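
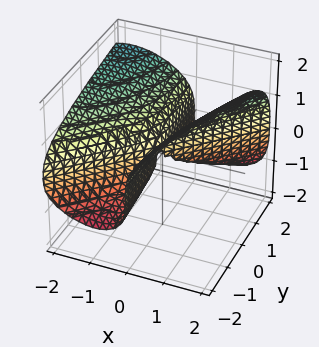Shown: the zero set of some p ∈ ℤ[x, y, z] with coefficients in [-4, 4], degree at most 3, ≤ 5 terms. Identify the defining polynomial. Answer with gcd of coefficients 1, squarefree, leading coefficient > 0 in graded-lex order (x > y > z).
x^3 - x^2*y - 2*z^3 + 3*x^2 - 3*x*y

First, deg p = 3.
Next, checking where it meets the axes: it crosses the z-axis at the gridline z = 0; every point of the y-axis in the box is on the surface; one x-axis crossing is at x = 0.
Finally, matching integer coefficients to the picture gives p.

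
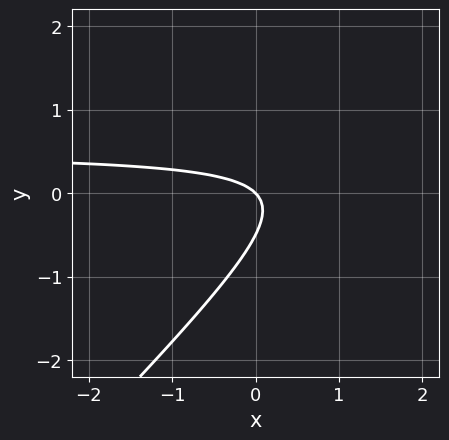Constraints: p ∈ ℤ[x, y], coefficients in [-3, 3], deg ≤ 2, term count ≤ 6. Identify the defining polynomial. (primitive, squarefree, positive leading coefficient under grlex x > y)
2*x*y - 2*y^2 - x - y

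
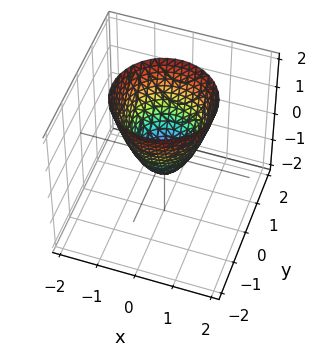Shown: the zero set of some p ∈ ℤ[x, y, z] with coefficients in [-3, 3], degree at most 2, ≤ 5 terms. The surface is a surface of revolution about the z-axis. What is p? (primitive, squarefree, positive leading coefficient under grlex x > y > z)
3*x^2 + 3*y^2 - 2*z - 1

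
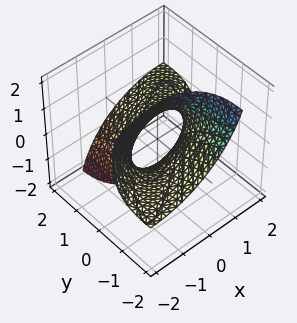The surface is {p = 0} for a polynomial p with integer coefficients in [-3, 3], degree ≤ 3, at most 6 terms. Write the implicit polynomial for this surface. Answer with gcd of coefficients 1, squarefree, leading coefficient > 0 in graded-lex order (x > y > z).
x^2 - 2*x*y + y^2 + 3*y*z + z^2 - 1

The degree is 2 — a generic line meets the surface in up to 2 points.
Against the integer gridlines: among the integer gridlines, it crosses the z-axis at z ∈ {-1, 1}; among the integer gridlines, it crosses the x-axis at x ∈ {-1, 1}.
Fitting integer coefficients to these (and the overall shape) gives p. Check: (0, -1, 0) on the y-axis lies on the surface, and p(0, -1, 0) = 0. ✓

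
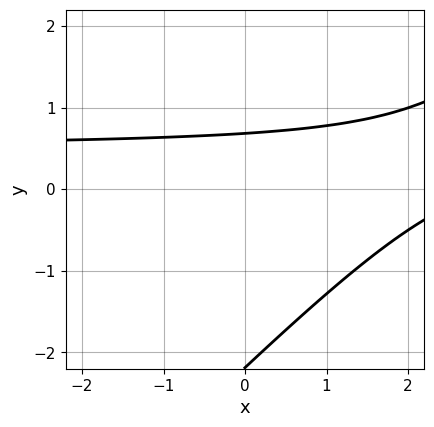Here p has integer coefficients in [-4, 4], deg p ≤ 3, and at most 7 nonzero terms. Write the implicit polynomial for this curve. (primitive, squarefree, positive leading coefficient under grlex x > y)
The degree is 2 — no degree-1 curve has this shape.
From the visible intercepts: no x-intercept at any integer in the box.
Putting this together gives p.

2*x*y - 2*y^2 - x - 3*y + 3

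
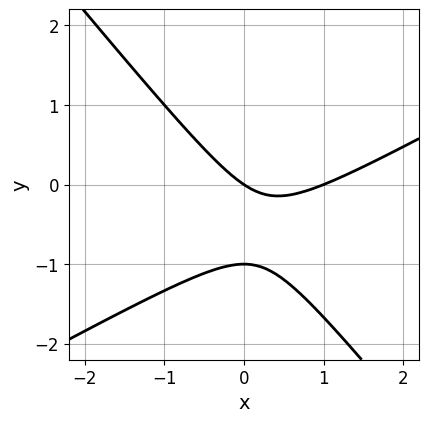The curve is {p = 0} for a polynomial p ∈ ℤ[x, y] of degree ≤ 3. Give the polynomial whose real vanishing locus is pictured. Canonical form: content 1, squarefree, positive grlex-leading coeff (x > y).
2*x^2 - 2*x*y - 3*y^2 - 2*x - 3*y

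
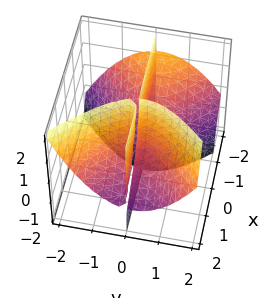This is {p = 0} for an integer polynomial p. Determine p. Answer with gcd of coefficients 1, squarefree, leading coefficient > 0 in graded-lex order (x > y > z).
First, there are 3 components. They look like related sheets of one shape, so recover p as a whole.
Then, deg p = 3. The shape is more complex than any degree-2 surface.
Next, from the axis intercepts and sections: it meets the y-axis at y = 0 (among the integer gridlines); every point of the x-axis in the box is on the surface.
Finally, the integer polynomial consistent with all of this is the stated p. Check: (0, 0, 1) on the z-axis lies on the surface, and p(0, 0, 1) = 0. ✓

2*x^2*y + 3*x*y*z - 3*y^3 + y^2 - 2*y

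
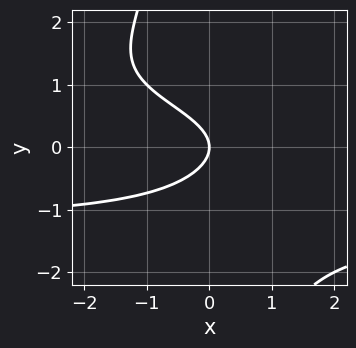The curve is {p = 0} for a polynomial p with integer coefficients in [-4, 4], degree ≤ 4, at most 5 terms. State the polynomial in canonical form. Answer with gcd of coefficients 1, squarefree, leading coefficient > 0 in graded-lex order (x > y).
Degree: the shape is more complex than any degree-3 curve, so deg p = 4.
Checking where it meets the axes: it crosses the x-axis at the gridline x = 0; it crosses the y-axis at the gridline y = 0.
Putting this together gives p.

x*y^3 + 3*y^2 + 2*x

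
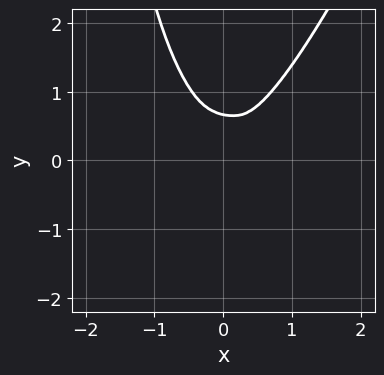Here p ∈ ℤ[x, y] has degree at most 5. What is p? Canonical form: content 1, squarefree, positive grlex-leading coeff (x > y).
1. Degree: the shape is more complex than any degree-3 curve, so deg p = 4.
2. Putting this together gives p.

3*x^4 + 2*x^2*y^2 - x*y^3 - 3*y^3 + 2*y^2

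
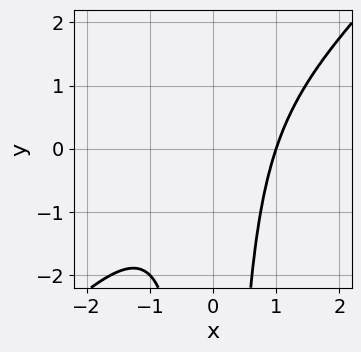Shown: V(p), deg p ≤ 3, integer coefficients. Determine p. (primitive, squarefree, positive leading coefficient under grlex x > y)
1. deg p = 3. The shape is more complex than any degree-2 curve.
2. Observable constraints: it crosses the x-axis at the gridline x = 1; it misses every integer gridline on the y-axis.
3. Solving for integer coefficients yields p as stated.

x^3 - x^2*y - 1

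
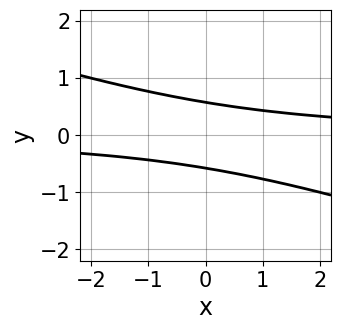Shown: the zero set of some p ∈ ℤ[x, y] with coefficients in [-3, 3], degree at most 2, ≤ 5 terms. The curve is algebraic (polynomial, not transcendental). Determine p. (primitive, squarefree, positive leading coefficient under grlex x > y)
(a) The degree is 2 — no degree-1 curve has this shape.
(b) Observable constraints: no x-intercept at any integer in the box.
(c) The integer polynomial consistent with all of this is the stated p.

x*y + 3*y^2 - 1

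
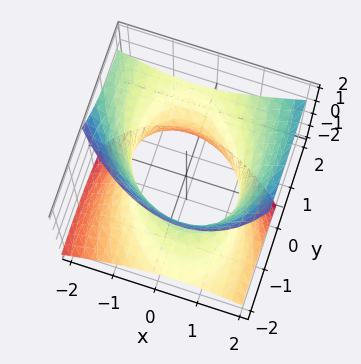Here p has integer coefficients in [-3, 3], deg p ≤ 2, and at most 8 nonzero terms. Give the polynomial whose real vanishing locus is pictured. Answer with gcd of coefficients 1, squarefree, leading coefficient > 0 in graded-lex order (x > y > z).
(a) Degree: no degree-1 surface has this shape, so deg p = 2.
(b) Checking where it meets the axes: the surface avoids every integer z-axis point in the box.
(c) Together with the visible shape, these determine p as stated.

2*x^2 + x*y + y^2 - 3*y*z - 2*z^2 - 3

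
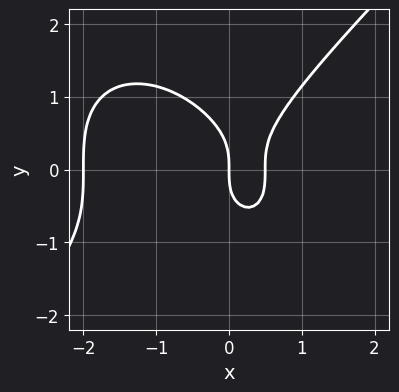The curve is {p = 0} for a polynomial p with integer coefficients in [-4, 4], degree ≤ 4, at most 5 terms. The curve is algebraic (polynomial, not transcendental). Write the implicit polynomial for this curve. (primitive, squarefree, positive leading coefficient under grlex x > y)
1. Degree: a generic line meets the curve in up to 3 points, so deg p = 3.
2. Against the integer gridlines: the x-axis gridline crossings are at x ∈ {-2, 0}; it crosses the y-axis at the gridline y = 0.
3. Assembling these constraints gives the stated polynomial.

2*x^3 - 2*y^3 + 3*x^2 - 2*x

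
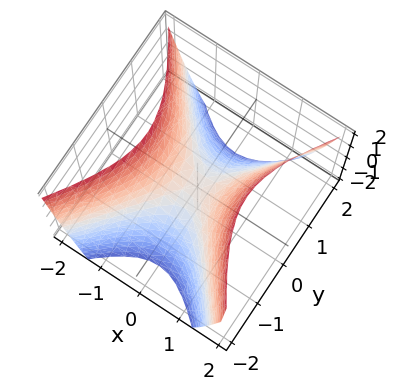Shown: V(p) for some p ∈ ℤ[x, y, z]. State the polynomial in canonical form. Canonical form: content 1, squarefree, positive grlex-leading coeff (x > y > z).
3*x^2 - 2*y^2 - 2*z

First, degree: a hyperbolic paraboloid; a quadric, so deg p = 2.
Next, symmetries: mirror symmetry x ↦ −x ⇒ only even powers of x; the y ↦ −y reflection is a symmetry, so y appears only in even powers.
Then, checking where it meets the axes: one x-axis crossing is at x = 0; it crosses the z-axis at the gridline z = 0; it meets the y-axis at y = 0 (among the integer gridlines).
Finally, together with the visible shape, these determine p as stated.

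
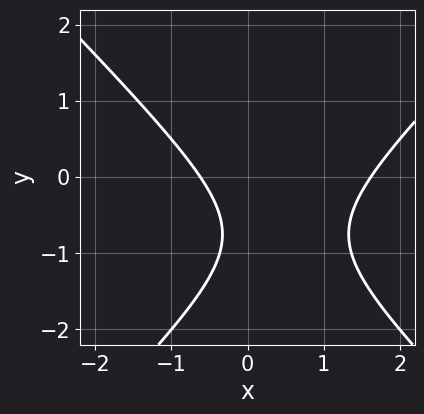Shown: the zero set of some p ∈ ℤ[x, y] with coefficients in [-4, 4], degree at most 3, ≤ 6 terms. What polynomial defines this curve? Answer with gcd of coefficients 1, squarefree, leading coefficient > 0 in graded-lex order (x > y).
Degree: the shape is more complex than any degree-1 curve, so deg p = 2.
Reading off the gridlines: no y-intercept at any integer in the box.
Assembling these constraints gives the stated polynomial.

2*x^2 - 2*y^2 - 2*x - 3*y - 2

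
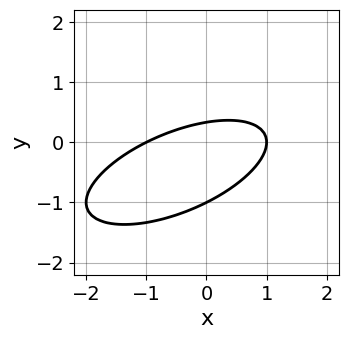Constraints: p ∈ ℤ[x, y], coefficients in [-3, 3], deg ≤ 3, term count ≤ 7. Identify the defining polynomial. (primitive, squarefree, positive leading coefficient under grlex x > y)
Degree: the shape is more complex than any degree-1 curve, so deg p = 2.
From the visible intercepts: it crosses the y-axis at the gridline y = -1; among the integer gridlines, it crosses the x-axis at x ∈ {-1, 1}.
Assembling these constraints gives the stated polynomial.

x^2 - 2*x*y + 3*y^2 + 2*y - 1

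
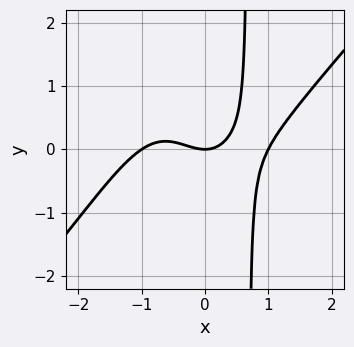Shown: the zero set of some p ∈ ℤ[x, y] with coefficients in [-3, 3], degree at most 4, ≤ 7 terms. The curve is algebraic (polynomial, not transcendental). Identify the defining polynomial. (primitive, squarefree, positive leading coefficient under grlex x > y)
1. Degree: no degree-3 curve has this shape, so deg p = 4.
2. Reading off the gridlines: it crosses the y-axis at the gridline y = 0; among the integer gridlines, it crosses the x-axis at x ∈ {-1, 0, 1}.
3. Solving for integer coefficients yields p as stated.

x^4 - x^3*y - x^2 - x*y + y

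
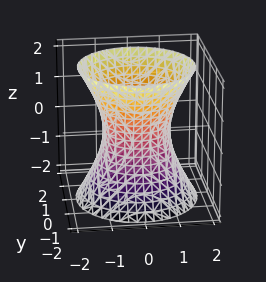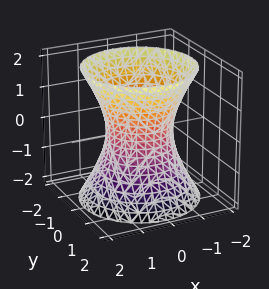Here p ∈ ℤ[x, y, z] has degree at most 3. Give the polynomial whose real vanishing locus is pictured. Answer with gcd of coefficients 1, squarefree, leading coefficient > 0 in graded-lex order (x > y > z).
2*x^2 + 2*y^2 - z^2 - 2

deg p = 2.
Symmetries: rotational symmetry about the z-axis ⇒ p depends on x, y only through x² + y²; the z ↦ −z reflection is a symmetry, so z appears only in even powers.
Observable constraints: among the integer gridlines, it crosses the x-axis at x ∈ {-1, 1}; the y-axis gridline crossings are at y ∈ {-1, 1}; the surface avoids every integer z-axis point in the box.
Matching integer coefficients to the picture gives p.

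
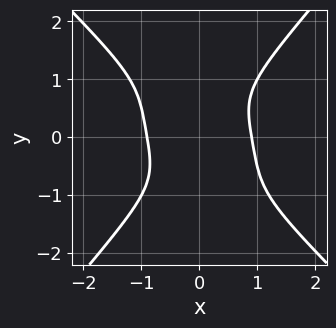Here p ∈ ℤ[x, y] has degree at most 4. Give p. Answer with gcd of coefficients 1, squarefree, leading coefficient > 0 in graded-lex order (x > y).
The degree is 4 — a generic line meets the curve in up to 4 points.
Against the integer gridlines: the curve avoids every integer y-axis point in the box.
Fitting integer coefficients to these (and the overall shape) gives p.

3*x^4 + 2*x^3*y - x*y^3 - 2*y^4 - 2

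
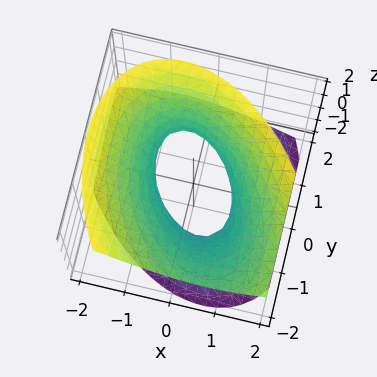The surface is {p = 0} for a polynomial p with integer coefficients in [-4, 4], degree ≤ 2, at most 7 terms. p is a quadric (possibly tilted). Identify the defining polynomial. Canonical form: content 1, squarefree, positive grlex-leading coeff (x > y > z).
First, degree: the shape is more complex than any degree-1 surface, so deg p = 2.
Then, observable constraints: among the integer gridlines, it crosses the y-axis at y ∈ {-1, 1}; it misses every integer gridline on the z-axis.
Finally, assembling these constraints gives the stated polynomial.

3*x^2 + 2*x*y + 2*y^2 + 2*y*z - 3*z^2 - 2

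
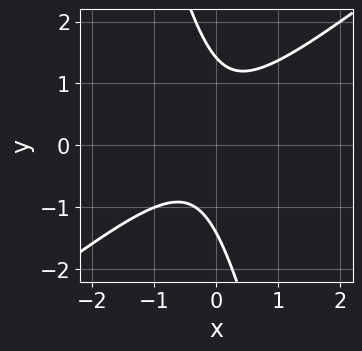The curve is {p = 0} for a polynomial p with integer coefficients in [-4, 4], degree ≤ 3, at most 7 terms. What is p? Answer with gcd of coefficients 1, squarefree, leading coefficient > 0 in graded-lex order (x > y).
3*x^2 - 3*x*y - y^2 + x + 2

First, degree: a generic line meets the curve in up to 2 points, so deg p = 2.
Then, observable constraints: the curve avoids every integer x-axis point in the box.
Finally, assembling these constraints gives the stated polynomial.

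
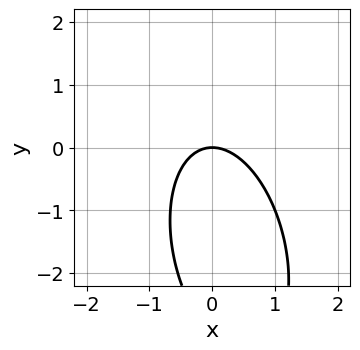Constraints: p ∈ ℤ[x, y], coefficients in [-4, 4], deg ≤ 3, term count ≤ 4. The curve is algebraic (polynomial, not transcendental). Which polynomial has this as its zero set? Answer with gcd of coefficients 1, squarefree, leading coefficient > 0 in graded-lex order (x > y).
3*x^2 + x*y + y^2 + 3*y

(a) The degree is 2 — the shape is more complex than any degree-1 curve.
(b) From the axis intercepts and sections: one x-axis crossing is at x = 0; it meets the y-axis at y = 0 (among the integer gridlines).
(c) Matching integer coefficients to the picture gives p.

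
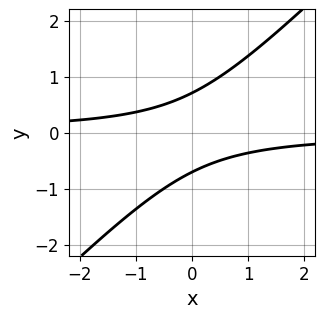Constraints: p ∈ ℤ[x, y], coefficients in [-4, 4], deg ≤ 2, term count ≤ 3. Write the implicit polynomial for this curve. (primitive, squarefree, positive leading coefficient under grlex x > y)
2*x*y - 2*y^2 + 1

(a) The degree is 2 — a generic line meets the curve in up to 2 points.
(b) From the axis intercepts and sections: no x-intercept at any integer in the box.
(c) Together with the visible shape, these determine p as stated.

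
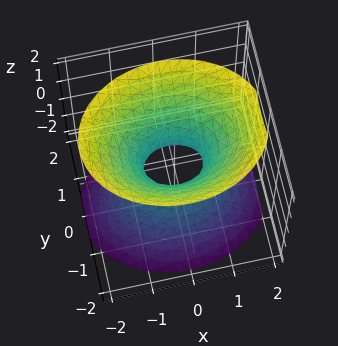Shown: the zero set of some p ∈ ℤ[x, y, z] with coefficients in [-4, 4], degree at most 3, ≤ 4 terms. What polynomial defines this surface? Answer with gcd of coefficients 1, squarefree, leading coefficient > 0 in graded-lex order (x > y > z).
1. Degree: one connected sheet with a waist; a quadric, so deg p = 2.
2. Symmetries: mirror symmetry z ↦ −z ⇒ only even powers of z; the x ↦ −x reflection is a symmetry, so x appears only in even powers; the y ↦ −y reflection is a symmetry, so y appears only in even powers.
3. Reading off the gridlines: no z-intercept at any integer in the box.
4. These observations pin down the coefficients.

2*x^2 + 3*y^2 - 2*z^2 - 1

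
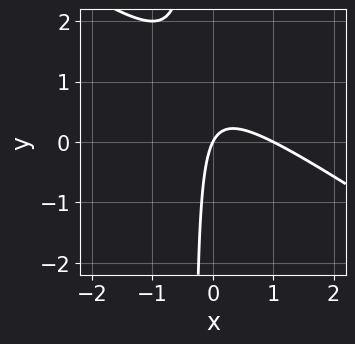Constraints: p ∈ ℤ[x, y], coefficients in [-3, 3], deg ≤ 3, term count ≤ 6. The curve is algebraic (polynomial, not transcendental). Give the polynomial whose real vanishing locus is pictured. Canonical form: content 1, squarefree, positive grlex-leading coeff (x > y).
2*x^2 + 3*x*y - 2*x + y

1. deg p = 2. The shape is more complex than any degree-1 curve.
2. From the visible intercepts: among the integer gridlines, it crosses the x-axis at x ∈ {0, 1}; it meets the y-axis at y = 0 (among the integer gridlines).
3. Putting this together gives p.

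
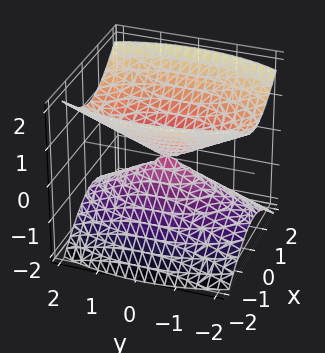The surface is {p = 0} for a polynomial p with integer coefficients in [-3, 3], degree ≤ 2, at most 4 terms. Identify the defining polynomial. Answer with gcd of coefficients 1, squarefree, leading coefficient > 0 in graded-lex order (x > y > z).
(a) There are 2 components. Treating them together as one polynomial.
(b) The degree is 2 — a double cone through the origin; a quadric.
(c) Symmetries: the y ↦ −y reflection is a symmetry, so y appears only in even powers; mirror symmetry z ↦ −z ⇒ only even powers of z; it's symmetric under x → −x, forcing even powers of x.
(d) Observable constraints: it crosses the z-axis at the gridline z = 0; it meets the y-axis at y = 0 (among the integer gridlines).
(e) Fitting integer coefficients to these (and the overall shape) gives p.

3*x^2 + y^2 - 3*z^2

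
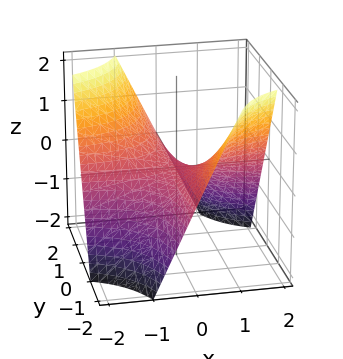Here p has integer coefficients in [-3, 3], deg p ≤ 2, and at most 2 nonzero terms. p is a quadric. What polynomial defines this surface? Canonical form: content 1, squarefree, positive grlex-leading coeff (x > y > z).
x*y + z

(a) Degree: a hyperbolic paraboloid; a quadric, so deg p = 2.
(b) Checking where it meets the axes: it crosses the z-axis at the gridline z = 0; the visible y-axis segment lies entirely on the surface.
(c) These observations pin down the coefficients.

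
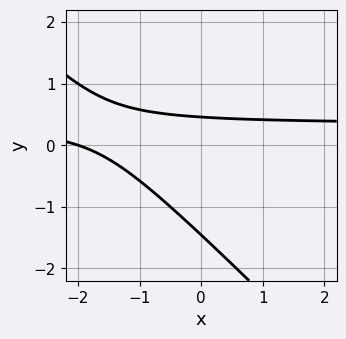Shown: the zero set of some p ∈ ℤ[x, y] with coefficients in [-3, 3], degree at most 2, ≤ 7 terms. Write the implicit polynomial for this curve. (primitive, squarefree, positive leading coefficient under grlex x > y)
First, degree: no degree-1 curve has this shape, so deg p = 2.
Then, from the visible intercepts: it crosses the x-axis at the gridline x = -2.
Finally, fitting integer coefficients to these (and the overall shape) gives p.

3*x*y + 3*y^2 - x + 3*y - 2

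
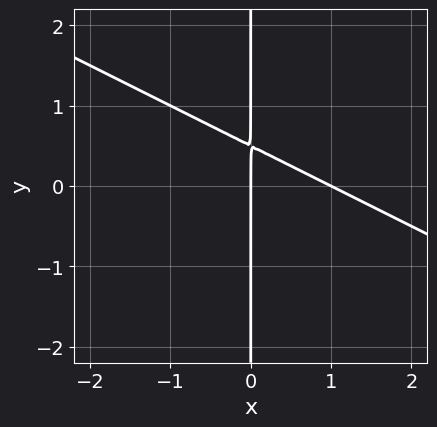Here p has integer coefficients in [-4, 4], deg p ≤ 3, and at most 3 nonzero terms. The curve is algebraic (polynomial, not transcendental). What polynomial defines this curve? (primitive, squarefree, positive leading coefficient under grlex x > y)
1. The degree is 2 — no degree-1 curve has this shape.
2. Checking where it meets the axes: every point of the y-axis in the box is on the curve; the x-axis gridline crossings are at x ∈ {0, 1}.
3. These observations pin down the coefficients.

x^2 + 2*x*y - x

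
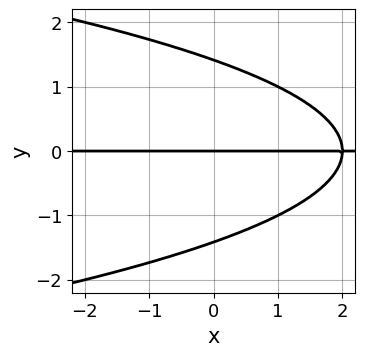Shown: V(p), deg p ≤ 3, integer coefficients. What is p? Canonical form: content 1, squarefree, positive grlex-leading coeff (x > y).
First, the degree is 3 — a generic line meets the curve in up to 3 points.
Next, against the integer gridlines: it crosses the y-axis at the gridline y = 0; every point of the x-axis in the box is on the curve.
Finally, solving for integer coefficients yields p as stated.

y^3 + x*y - 2*y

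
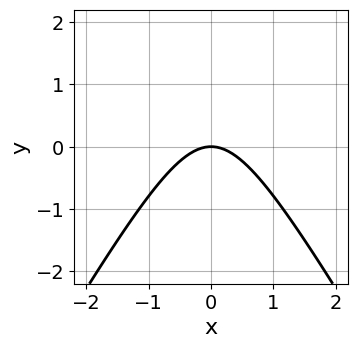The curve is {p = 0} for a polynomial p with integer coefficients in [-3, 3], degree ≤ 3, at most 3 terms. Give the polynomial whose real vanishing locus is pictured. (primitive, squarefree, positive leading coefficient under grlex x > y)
3*x^2 - y^2 + 3*y

The degree is 2 — a generic line meets the curve in up to 2 points.
Symmetries: the x ↦ −x reflection is a symmetry, so x appears only in even powers.
Reading off the gridlines: it crosses the x-axis at the gridline x = 0; it meets the y-axis at y = 0 (among the integer gridlines).
Solving for integer coefficients yields p as stated.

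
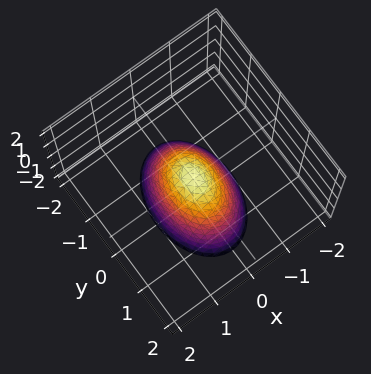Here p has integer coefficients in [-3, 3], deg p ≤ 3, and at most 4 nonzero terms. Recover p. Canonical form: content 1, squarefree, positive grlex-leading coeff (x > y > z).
2*x^2 + y^2 + z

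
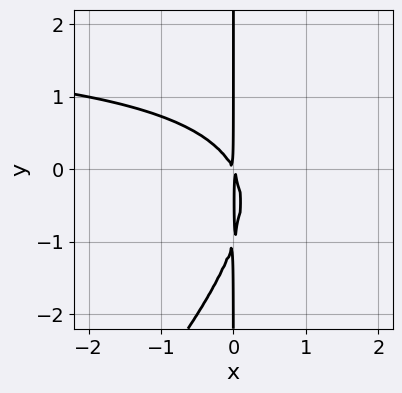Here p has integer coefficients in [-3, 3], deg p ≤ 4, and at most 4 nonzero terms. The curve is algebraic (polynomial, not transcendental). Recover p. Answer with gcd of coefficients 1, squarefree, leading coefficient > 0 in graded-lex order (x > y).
x^2*y - x*y^2 - 2*x^2 - x*y

1. deg p = 3. The shape is more complex than any degree-2 curve.
2. Reading off the gridlines: the visible y-axis segment lies entirely on the curve.
3. Together with the visible shape, these determine p as stated.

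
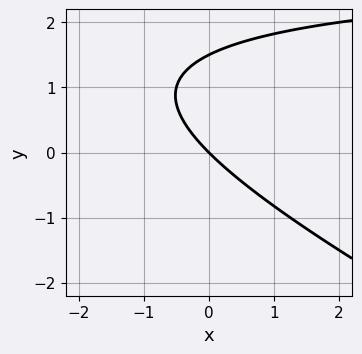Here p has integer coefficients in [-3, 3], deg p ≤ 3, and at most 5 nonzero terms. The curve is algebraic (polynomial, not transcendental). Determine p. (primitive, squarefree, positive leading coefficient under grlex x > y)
x*y + 2*y^2 - 3*x - 3*y

1. deg p = 2. No degree-1 curve has this shape.
2. From the axis intercepts and sections: it meets the x-axis at x = 0 (among the integer gridlines); it meets the y-axis at y = 0 (among the integer gridlines).
3. Together with the visible shape, these determine p as stated.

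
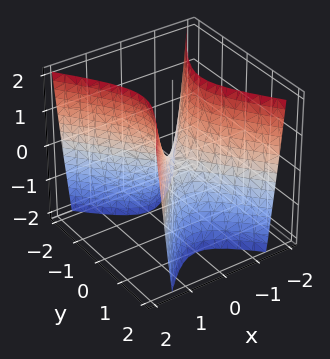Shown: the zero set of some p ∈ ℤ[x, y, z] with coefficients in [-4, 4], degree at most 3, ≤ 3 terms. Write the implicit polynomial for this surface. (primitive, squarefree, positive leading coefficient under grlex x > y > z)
First, the degree is 2 — a hyperbolic paraboloid; a quadric.
Next, symmetries: the y ↦ −y reflection is a symmetry, so y appears only in even powers; it's symmetric under x → −x, forcing even powers of x.
Next, from the axis intercepts and sections: it meets the z-axis at z = 0 (among the integer gridlines); it meets the y-axis at y = 0 (among the integer gridlines).
Finally, fitting integer coefficients to these (and the overall shape) gives p.

3*x^2 - 2*y^2 - z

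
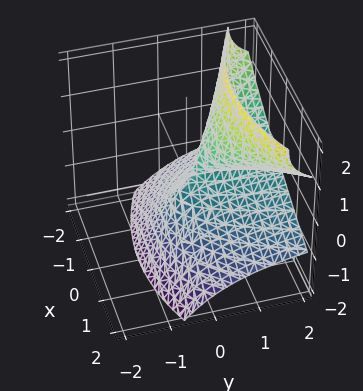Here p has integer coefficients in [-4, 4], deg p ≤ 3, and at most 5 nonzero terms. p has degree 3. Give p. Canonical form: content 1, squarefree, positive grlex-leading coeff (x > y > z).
2*y*z^2 - z^3 - x^2

1. Degree: a generic line meets the surface in up to 3 points, so deg p = 3.
2. From the axis intercepts and sections: it meets the x-axis at x = 0 (among the integer gridlines); every point of the y-axis in the box is on the surface; one z-axis crossing is at z = 0.
3. Fitting integer coefficients to these (and the overall shape) gives p.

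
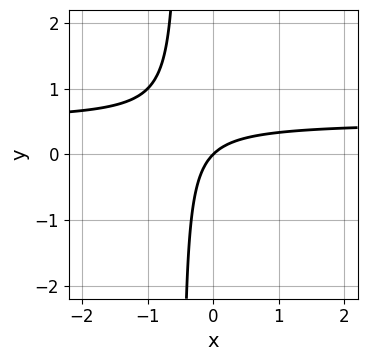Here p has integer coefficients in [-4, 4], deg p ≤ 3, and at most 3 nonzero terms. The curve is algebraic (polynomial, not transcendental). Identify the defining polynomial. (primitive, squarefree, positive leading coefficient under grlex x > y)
2*x*y - x + y

1. Degree: the shape is more complex than any degree-1 curve, so deg p = 2.
2. Reading off the gridlines: it meets the x-axis at x = 0 (among the integer gridlines); it meets the y-axis at y = 0 (among the integer gridlines).
3. These observations pin down the coefficients.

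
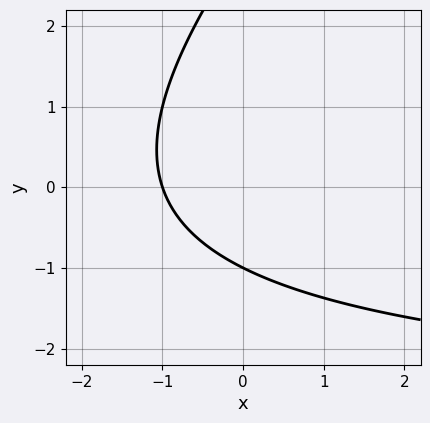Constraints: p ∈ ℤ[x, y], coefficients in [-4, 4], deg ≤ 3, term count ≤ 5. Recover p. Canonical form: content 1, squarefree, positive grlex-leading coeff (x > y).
First, degree: no degree-1 curve has this shape, so deg p = 2.
Then, from the axis intercepts and sections: it meets the x-axis at x = -1 (among the integer gridlines); one y-axis crossing is at y = -1.
Finally, together with the visible shape, these determine p as stated.

x*y - y^2 + 3*x + 2*y + 3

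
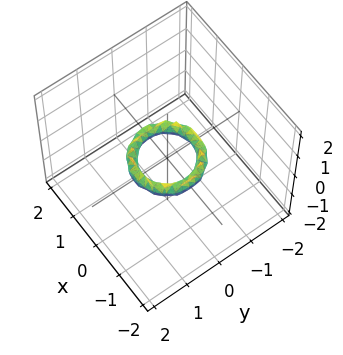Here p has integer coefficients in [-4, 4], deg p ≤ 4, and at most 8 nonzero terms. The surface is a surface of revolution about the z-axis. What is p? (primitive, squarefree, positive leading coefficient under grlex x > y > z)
2*x^4 + 4*x^2*y^2 + 2*y^4 - 3*x^2 - 3*y^2 + 2*z^2 + 1

1. deg p = 4. The shape is more complex than any degree-3 surface.
2. Symmetries: rotational symmetry about the z-axis ⇒ p depends on x, y only through x² + y².
3. From the visible intercepts: it misses every integer gridline on the z-axis; a circular section at z = 0 has radius between 0 and 1; among the integer gridlines, it crosses the x-axis at x ∈ {-1, 1}; the y-axis gridline crossings are at y ∈ {-1, 1}.
4. The integer polynomial consistent with all of this is the stated p.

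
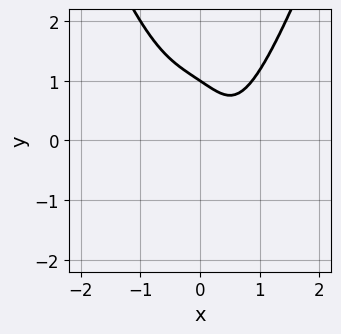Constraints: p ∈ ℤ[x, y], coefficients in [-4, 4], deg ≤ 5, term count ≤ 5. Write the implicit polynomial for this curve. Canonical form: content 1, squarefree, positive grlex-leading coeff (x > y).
(a) The degree is 4 — the shape is more complex than any degree-3 curve.
(b) From the visible intercepts: it meets the y-axis at y = 1 (among the integer gridlines); it misses every integer gridline on the x-axis.
(c) Assembling these constraints gives the stated polynomial.

3*x^4 - y^3 - 2*x*y + 1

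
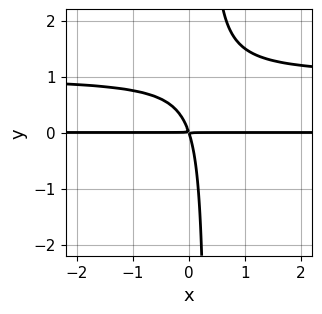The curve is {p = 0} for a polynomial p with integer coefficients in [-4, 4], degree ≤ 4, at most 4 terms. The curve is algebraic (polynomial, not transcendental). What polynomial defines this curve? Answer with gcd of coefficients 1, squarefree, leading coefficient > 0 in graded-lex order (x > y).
3*x*y^2 - 3*x*y - y^2

deg p = 3. No degree-2 curve has this shape.
Against the integer gridlines: every point of the x-axis in the box is on the curve.
Together with the visible shape, these determine p as stated.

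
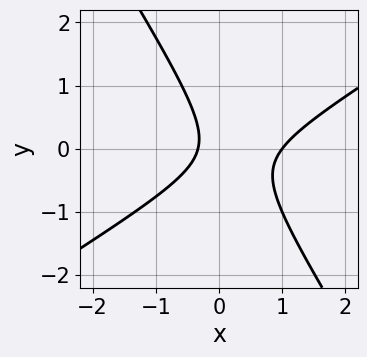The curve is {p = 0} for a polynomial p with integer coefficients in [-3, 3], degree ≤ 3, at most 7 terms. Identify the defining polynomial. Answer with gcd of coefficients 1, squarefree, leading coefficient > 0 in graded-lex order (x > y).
First, the degree is 2 — no degree-1 curve has this shape.
Next, from the axis intercepts and sections: it misses every integer gridline on the y-axis; it crosses the x-axis at the gridline x = 1.
Finally, matching integer coefficients to the picture gives p.

3*x^2 - 3*x*y - 3*y^2 - 2*x - 1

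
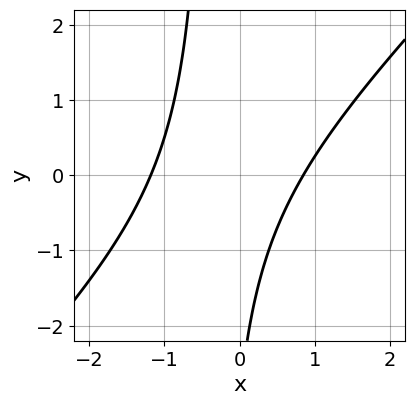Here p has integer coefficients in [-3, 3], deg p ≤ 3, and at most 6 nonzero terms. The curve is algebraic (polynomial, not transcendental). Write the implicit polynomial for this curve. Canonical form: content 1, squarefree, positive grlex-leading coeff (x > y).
First, deg p = 2. The shape is more complex than any degree-1 curve.
Then, observable constraints: it misses every integer gridline on the y-axis.
Finally, assembling these constraints gives the stated polynomial.

3*x^2 - 3*x*y + x - y - 3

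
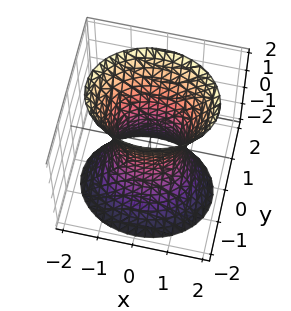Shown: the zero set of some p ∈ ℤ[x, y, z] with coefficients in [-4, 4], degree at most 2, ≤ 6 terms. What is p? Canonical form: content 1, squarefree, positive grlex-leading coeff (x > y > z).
(a) The degree is 2 — the shape is more complex than any degree-1 surface.
(b) Reading off the gridlines: it misses every integer gridline on the z-axis; among the integer gridlines, it crosses the x-axis at x ∈ {-1, 1}.
(c) Solving for integer coefficients yields p as stated.

2*x^2 + 3*y^2 - y*z - z^2 - 2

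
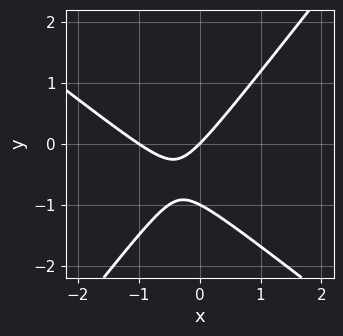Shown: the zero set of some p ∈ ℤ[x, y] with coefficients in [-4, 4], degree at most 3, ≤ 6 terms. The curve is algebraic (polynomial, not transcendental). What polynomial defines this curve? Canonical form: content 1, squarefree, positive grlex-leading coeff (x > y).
First, the degree is 2 — the shape is more complex than any degree-1 curve.
Then, from the axis intercepts and sections: among the integer gridlines, it crosses the y-axis at y ∈ {-1, 0}; the x-axis gridline crossings are at x ∈ {-1, 0}.
Finally, the integer polynomial consistent with all of this is the stated p.

2*x^2 + x*y - 2*y^2 + 2*x - 2*y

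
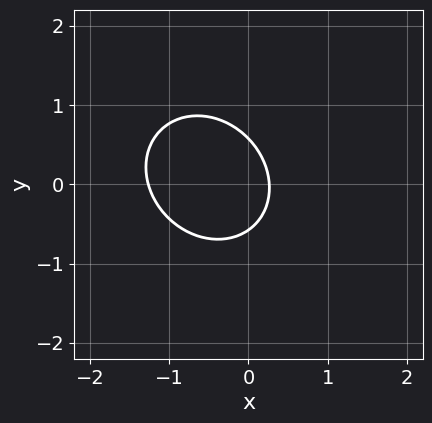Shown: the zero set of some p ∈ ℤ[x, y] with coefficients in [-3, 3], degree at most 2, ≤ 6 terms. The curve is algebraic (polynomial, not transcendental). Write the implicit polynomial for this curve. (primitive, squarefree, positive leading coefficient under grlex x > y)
3*x^2 + x*y + 3*y^2 + 3*x - 1

First, deg p = 2.
Finally, putting this together gives p.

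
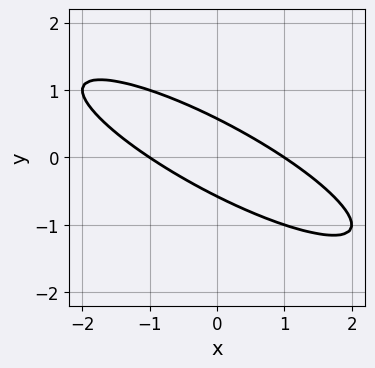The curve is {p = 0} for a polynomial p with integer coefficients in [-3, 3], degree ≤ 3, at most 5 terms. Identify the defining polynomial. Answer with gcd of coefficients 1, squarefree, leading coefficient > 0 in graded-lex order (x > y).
(a) The degree is 2 — no degree-1 curve has this shape.
(b) Reading off the gridlines: among the integer gridlines, it crosses the x-axis at x ∈ {-1, 1}.
(c) The integer polynomial consistent with all of this is the stated p.

x^2 + 3*x*y + 3*y^2 - 1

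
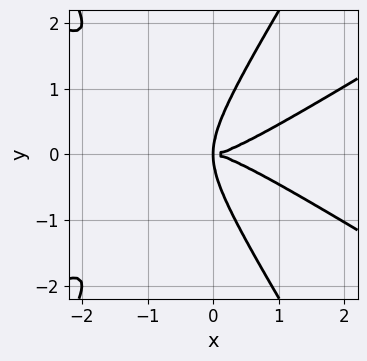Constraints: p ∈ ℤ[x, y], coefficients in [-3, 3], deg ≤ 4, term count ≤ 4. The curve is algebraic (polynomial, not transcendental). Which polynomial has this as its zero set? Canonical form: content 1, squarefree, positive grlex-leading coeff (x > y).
x^4 - 3*x^2*y^2 + y^4 - 2*x*y^2

The degree is 4 — the shape is more complex than any degree-3 curve.
Symmetries: mirror symmetry y ↦ −y ⇒ only even powers of y.
These observations pin down the coefficients.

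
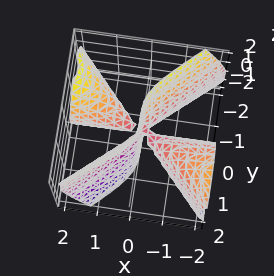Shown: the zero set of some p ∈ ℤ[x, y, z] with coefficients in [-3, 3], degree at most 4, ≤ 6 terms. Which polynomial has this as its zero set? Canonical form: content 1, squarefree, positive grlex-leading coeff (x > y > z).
3*x^2*y - x^2*z + 2*x*z^2 - 3*y^3

First, the picture has 2 separate pieces. They look like related sheets of one shape, so recover p as a whole.
Next, the degree is 3 — the shape is more complex than any degree-2 surface.
Then, reading off the gridlines: it meets the y-axis at y = 0 (among the integer gridlines); every point of the x-axis in the box is on the surface; the visible z-axis segment lies entirely on the surface.
Finally, fitting integer coefficients to these (and the overall shape) gives p.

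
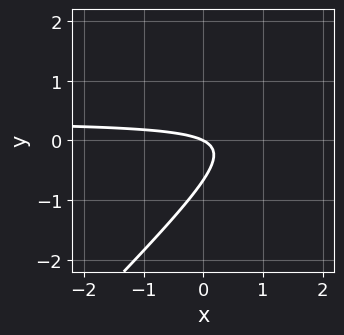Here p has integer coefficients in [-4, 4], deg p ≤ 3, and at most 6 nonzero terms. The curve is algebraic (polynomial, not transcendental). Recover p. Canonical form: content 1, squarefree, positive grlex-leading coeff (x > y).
First, degree: no degree-1 curve has this shape, so deg p = 2.
Then, observable constraints: it meets the y-axis at y = 0 (among the integer gridlines); one x-axis crossing is at x = 0.
Finally, fitting integer coefficients to these (and the overall shape) gives p.

3*x*y - 3*y^2 - x - 2*y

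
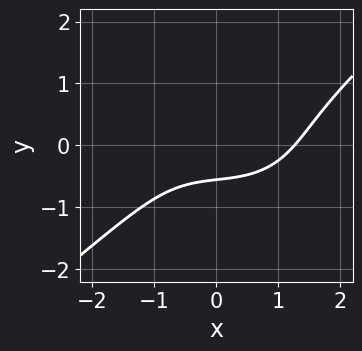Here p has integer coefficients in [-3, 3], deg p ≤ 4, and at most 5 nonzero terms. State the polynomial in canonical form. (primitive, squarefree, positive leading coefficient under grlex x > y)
Degree: no degree-2 curve has this shape, so deg p = 3.
Putting this together gives p.

x^3 - 2*y^3 - x*y - 3*y - 2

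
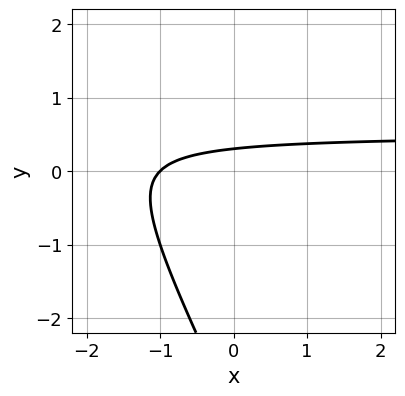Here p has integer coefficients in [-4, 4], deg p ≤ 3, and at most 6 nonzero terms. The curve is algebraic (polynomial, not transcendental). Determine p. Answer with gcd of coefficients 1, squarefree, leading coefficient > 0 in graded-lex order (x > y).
2*x*y + y^2 - x + 3*y - 1

1. Degree: a generic line meets the curve in up to 2 points, so deg p = 2.
2. Checking where it meets the axes: one x-axis crossing is at x = -1.
3. These observations pin down the coefficients.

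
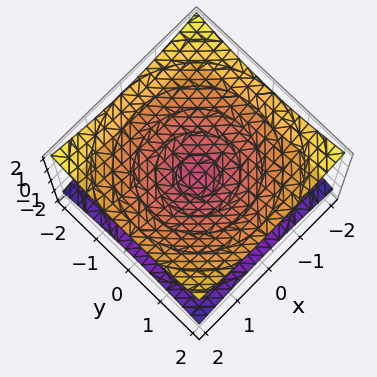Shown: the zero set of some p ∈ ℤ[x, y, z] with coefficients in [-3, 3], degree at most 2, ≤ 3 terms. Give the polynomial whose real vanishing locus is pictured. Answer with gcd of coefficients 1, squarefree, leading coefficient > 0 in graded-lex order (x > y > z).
x^2 + y^2 - 3*z^2

(a) The degree is 2 — two nappes meeting at a single point; a quadric.
(b) Symmetries: the z-axis is an axis of rotation, so x and y enter only as x² + y²; it's symmetric under z → −z, forcing even powers of z.
(c) From the visible intercepts: a circular section at z = 1 has radius between 1 and 2; one x-axis crossing is at x = 0; it crosses the z-axis at the gridline z = 0; it meets the y-axis at y = 0 (among the integer gridlines).
(d) Matching integer coefficients to the picture gives p.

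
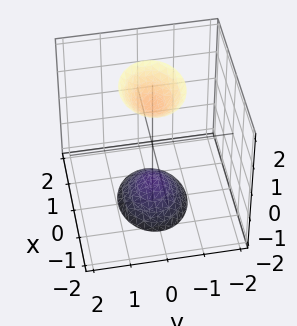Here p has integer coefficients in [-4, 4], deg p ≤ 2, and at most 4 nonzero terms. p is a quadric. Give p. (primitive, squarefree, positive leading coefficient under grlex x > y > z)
First, the picture has 2 separate pieces. They look like related sheets of one shape, so recover p as a whole.
Next, degree: two separate bowl-shaped sheets opening away from each other; a quadric, so deg p = 2.
Then, symmetries: the y ↦ −y reflection is a symmetry, so y appears only in even powers; it's symmetric under x → −x, forcing even powers of x; it's symmetric under z → −z, forcing even powers of z.
Then, observable constraints: no x-intercept at any integer in the box; no y-intercept at any integer in the box.
Finally, assembling these constraints gives the stated polynomial.

2*x^2 + 3*y^2 - z^2 + 2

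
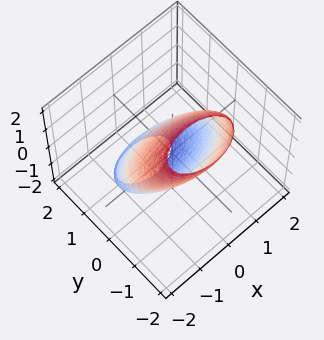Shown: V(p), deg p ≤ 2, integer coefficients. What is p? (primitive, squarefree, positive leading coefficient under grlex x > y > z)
(a) deg p = 2. A generic line meets the surface in up to 2 points.
(b) Matching integer coefficients to the picture gives p.

x^2 + 3*y^2 + 3*y*z + z^2 - 2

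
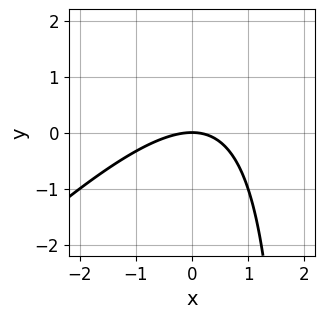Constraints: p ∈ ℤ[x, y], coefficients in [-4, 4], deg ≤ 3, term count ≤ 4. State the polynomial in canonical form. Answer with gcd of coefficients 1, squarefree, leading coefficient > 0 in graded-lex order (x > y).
x^2 - x*y + 2*y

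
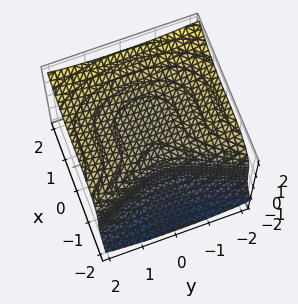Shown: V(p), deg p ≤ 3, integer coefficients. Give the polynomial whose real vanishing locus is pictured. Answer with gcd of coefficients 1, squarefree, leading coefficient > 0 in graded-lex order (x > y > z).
x^3 - 2*z^3 + y^2 + 1

First, the degree is 3 — no degree-2 surface has this shape.
Next, from the visible intercepts: one x-axis crossing is at x = -1; the surface avoids every integer y-axis point in the box.
Finally, solving for integer coefficients yields p as stated.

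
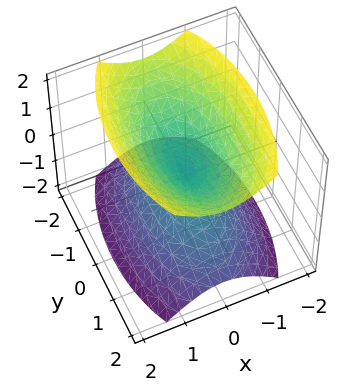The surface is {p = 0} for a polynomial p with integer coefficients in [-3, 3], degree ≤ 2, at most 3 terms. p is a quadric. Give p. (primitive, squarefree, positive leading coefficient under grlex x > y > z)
First, I count 2 distinct pieces.
Next, degree: a double cone through the origin; a quadric, so deg p = 2.
Next, symmetries: the y ↦ −y reflection is a symmetry, so y appears only in even powers; the z ↦ −z reflection is a symmetry, so z appears only in even powers; the x ↦ −x reflection is a symmetry, so x appears only in even powers.
Next, observable constraints: it crosses the x-axis at the gridline x = 0; it meets the z-axis at z = 0 (among the integer gridlines).
Finally, assembling these constraints gives the stated polynomial.

3*x^2 + y^2 - 2*z^2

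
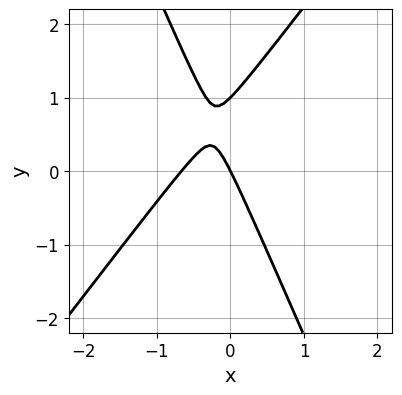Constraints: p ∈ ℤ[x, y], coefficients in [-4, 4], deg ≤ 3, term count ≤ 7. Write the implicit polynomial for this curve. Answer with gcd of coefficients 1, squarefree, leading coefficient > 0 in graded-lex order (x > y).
3*x^2 - x*y - y^2 + 2*x + y

First, degree: no degree-1 curve has this shape, so deg p = 2.
Next, from the axis intercepts and sections: the y-axis gridline crossings are at y ∈ {0, 1}; it crosses the x-axis at the gridline x = 0.
Finally, putting this together gives p.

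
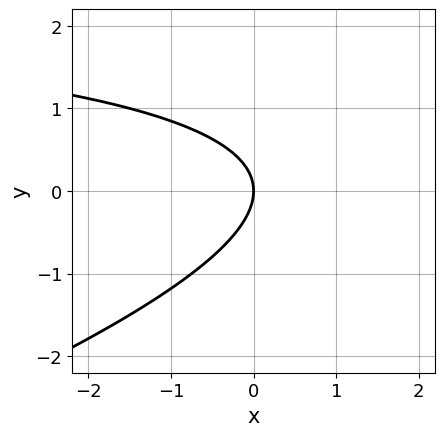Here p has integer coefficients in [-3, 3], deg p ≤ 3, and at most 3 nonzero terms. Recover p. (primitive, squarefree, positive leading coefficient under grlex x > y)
First, the degree is 2 — a generic line meets the curve in up to 2 points.
Then, from the visible intercepts: it meets the x-axis at x = 0 (among the integer gridlines); it crosses the y-axis at the gridline y = 0.
Finally, matching integer coefficients to the picture gives p.

x*y - 3*y^2 - 3*x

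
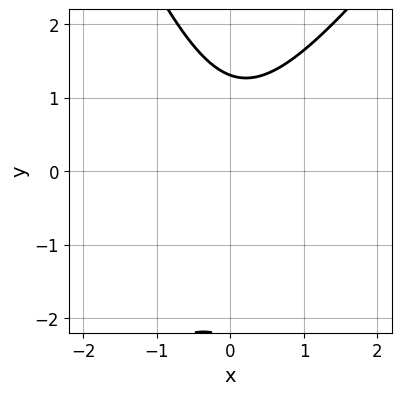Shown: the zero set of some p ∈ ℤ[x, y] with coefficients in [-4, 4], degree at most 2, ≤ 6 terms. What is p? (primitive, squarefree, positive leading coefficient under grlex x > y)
(a) Degree: the shape is more complex than any degree-1 curve, so deg p = 2.
(b) From the visible intercepts: no x-intercept at any integer in the box.
(c) Fitting integer coefficients to these (and the overall shape) gives p.

3*x^2 - x*y - y^2 - y + 3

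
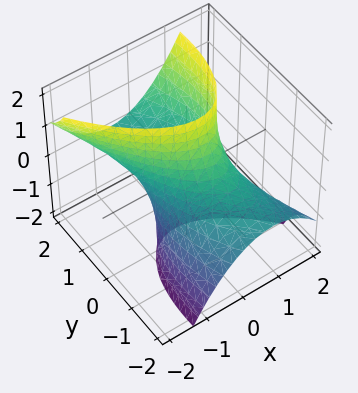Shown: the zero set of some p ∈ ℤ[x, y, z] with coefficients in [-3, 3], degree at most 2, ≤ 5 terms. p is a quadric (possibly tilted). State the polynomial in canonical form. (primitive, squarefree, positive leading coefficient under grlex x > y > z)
(a) deg p = 2.
(b) Against the integer gridlines: the surface avoids every integer z-axis point in the box.
(c) Solving for integer coefficients yields p as stated.

3*x^2 + 2*x*y + y^2 - 3*y*z - 2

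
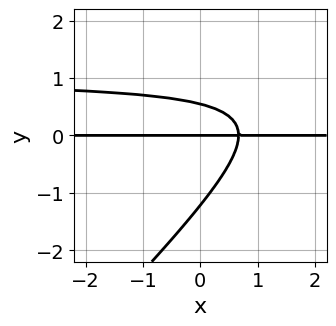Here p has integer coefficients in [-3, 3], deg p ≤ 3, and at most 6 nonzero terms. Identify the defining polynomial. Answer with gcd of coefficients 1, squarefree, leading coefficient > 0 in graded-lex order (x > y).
3*x*y^2 - 3*y^3 - 3*x*y - 2*y^2 + 2*y

First, the degree is 3 — no degree-2 curve has this shape.
Next, against the integer gridlines: it meets the y-axis at y = 0 (among the integer gridlines); the visible x-axis segment lies entirely on the curve.
Finally, together with the visible shape, these determine p as stated.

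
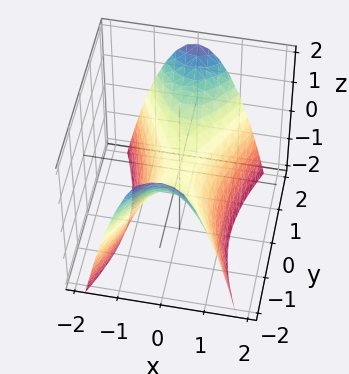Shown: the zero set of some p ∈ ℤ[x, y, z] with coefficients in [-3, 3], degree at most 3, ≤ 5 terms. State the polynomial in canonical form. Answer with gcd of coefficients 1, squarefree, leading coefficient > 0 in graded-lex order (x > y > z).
1. The degree is 2 — a hyperbolic paraboloid; a quadric.
2. Symmetries: mirror symmetry y ↦ −y ⇒ only even powers of y; it's symmetric under x → −x, forcing even powers of x.
3. From the axis intercepts and sections: one z-axis crossing is at z = 0; it meets the x-axis at x = 0 (among the integer gridlines).
4. Together with the visible shape, these determine p as stated.

3*x^2 - y^2 + 2*z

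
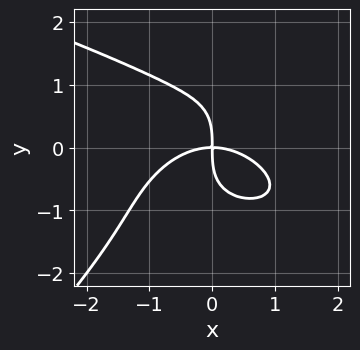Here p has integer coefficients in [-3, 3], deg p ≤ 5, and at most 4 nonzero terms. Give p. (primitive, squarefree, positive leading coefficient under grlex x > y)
x*y^3 - y^4 - x^3 - 2*x*y

1. Degree: the shape is more complex than any degree-3 curve, so deg p = 4.
2. Reading off the gridlines: it meets the x-axis at x = 0 (among the integer gridlines); one y-axis crossing is at y = 0.
3. Solving for integer coefficients yields p as stated.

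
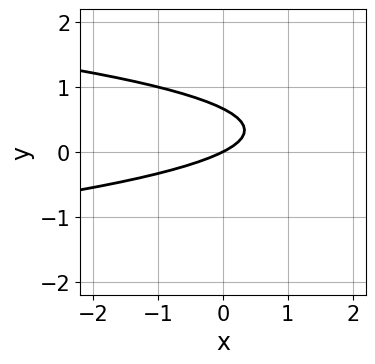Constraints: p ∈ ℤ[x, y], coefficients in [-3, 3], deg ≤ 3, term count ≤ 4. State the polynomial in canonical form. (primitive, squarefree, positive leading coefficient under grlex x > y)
3*y^2 + x - 2*y

1. deg p = 2. A generic line meets the curve in up to 2 points.
2. From the visible intercepts: one x-axis crossing is at x = 0; one y-axis crossing is at y = 0.
3. These observations pin down the coefficients.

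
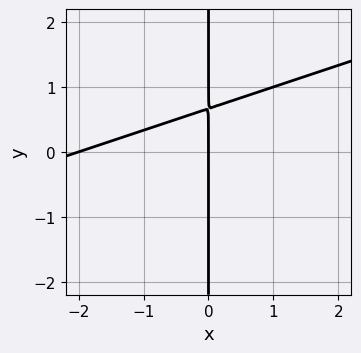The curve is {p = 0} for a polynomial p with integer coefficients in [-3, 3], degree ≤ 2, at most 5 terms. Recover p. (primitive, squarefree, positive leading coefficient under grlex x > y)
First, degree: the shape is more complex than any degree-1 curve, so deg p = 2.
Next, against the integer gridlines: the visible y-axis segment lies entirely on the curve; the x-axis gridline crossings are at x ∈ {-2, 0}.
Finally, these observations pin down the coefficients.

x^2 - 3*x*y + 2*x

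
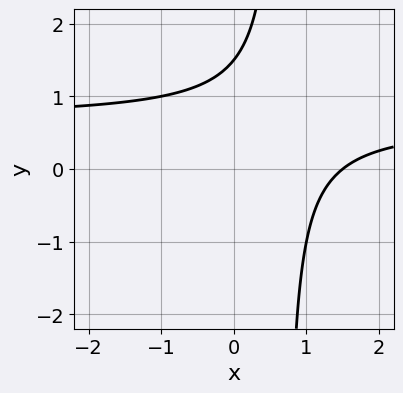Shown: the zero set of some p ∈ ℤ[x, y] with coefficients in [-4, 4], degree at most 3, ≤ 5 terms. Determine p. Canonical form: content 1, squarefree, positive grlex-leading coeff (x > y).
deg p = 2. A generic line meets the curve in up to 2 points.
Putting this together gives p.

3*x*y - 2*x - 2*y + 3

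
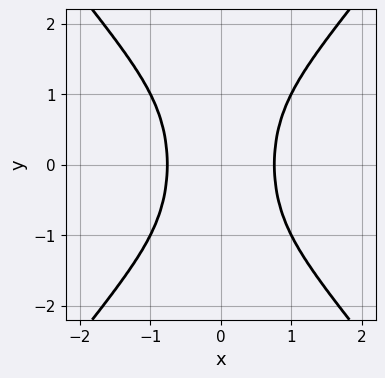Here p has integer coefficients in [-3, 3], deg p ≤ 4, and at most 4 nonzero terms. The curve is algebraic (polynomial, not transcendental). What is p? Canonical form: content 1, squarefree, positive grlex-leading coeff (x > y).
First, the degree is 4 — a generic line meets the curve in up to 4 points.
Then, symmetries: the x ↦ −x reflection is a symmetry, so x appears only in even powers; mirror symmetry y ↦ −y ⇒ only even powers of y.
Next, reading off the gridlines: no y-intercept at any integer in the box.
Finally, these observations pin down the coefficients.

3*x^4 - 2*x^2*y^2 - 1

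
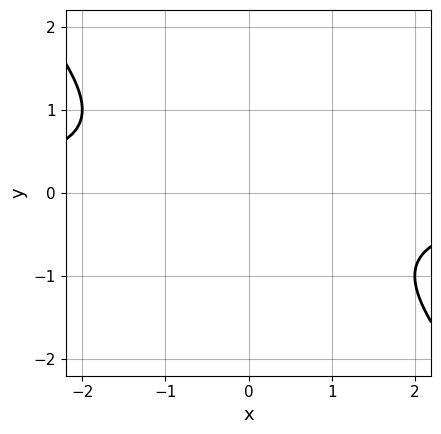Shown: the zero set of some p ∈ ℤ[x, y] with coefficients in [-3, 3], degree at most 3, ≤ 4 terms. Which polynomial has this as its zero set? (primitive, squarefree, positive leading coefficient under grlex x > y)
First, the degree is 2 — no degree-1 curve has this shape.
Then, checking where it meets the axes: it misses every integer gridline on the x-axis; it misses every integer gridline on the y-axis.
Finally, matching integer coefficients to the picture gives p.

x*y + y^2 + 1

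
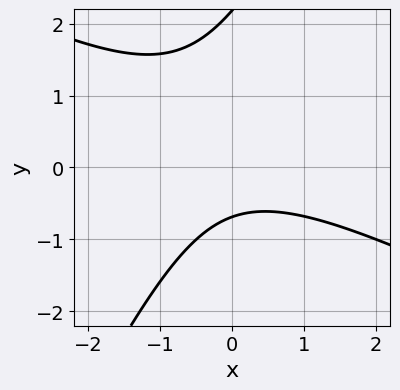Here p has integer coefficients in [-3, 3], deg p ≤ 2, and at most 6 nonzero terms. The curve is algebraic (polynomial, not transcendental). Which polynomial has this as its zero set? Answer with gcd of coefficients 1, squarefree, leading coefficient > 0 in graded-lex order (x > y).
2*x^2 + 3*x*y - 2*y^2 + 3*y + 3

(a) The degree is 2 — a generic line meets the curve in up to 2 points.
(b) Checking where it meets the axes: it misses every integer gridline on the x-axis.
(c) Solving for integer coefficients yields p as stated.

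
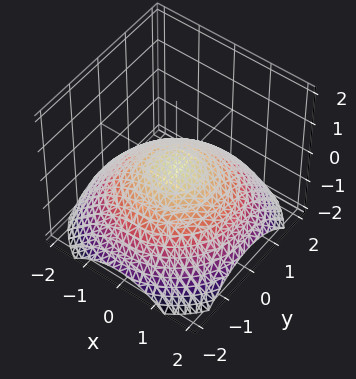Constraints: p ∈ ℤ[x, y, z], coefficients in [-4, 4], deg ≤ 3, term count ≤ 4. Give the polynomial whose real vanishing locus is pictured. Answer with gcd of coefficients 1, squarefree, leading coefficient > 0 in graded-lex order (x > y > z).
(a) Degree: a paraboloid; a quadric, so deg p = 2.
(b) By symmetry, the z-axis is an axis of rotation, so x and y enter only as x² + y².
(c) From the visible intercepts: one z-axis crossing is at z = 0; one x-axis crossing is at x = 0; it crosses the y-axis at the gridline y = 0.
(d) Assembling these constraints gives the stated polynomial.

x^2 + y^2 + 3*z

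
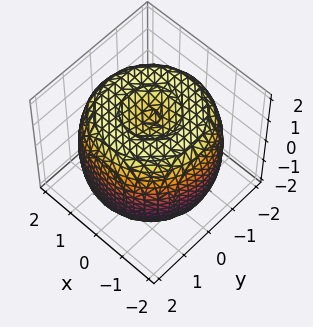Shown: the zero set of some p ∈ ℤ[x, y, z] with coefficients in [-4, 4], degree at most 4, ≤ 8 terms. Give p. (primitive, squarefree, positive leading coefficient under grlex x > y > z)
x^4 + 2*x^2*y^2 + y^4 - 3*x^2 - 3*y^2 + 2*z^2 - 3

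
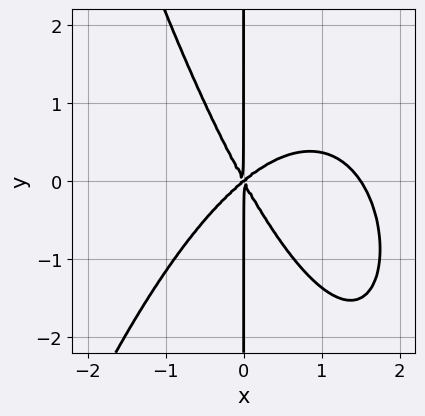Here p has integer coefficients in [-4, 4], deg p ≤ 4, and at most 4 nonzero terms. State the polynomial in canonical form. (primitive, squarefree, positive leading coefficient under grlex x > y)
2*x^4 - 3*x^3 + 2*x^2*y + 2*x*y^2

(a) Degree: no degree-3 curve has this shape, so deg p = 4.
(b) From the visible intercepts: every point of the y-axis in the box is on the curve; it meets the x-axis at x = 0 (among the integer gridlines).
(c) Putting this together gives p.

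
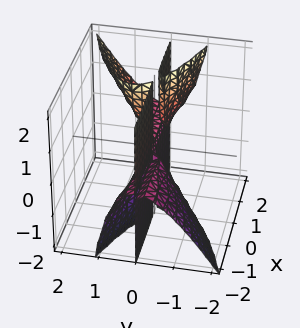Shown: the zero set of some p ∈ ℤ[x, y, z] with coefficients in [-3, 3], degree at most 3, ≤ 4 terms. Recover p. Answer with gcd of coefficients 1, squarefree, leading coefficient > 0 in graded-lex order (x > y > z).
First, I count 2 distinct pieces. They look like related sheets of one shape, so recover p as a whole.
Next, degree: the shape is more complex than any degree-2 surface, so deg p = 3.
Next, from the axis intercepts and sections: every point of the z-axis in the box is on the surface; the visible x-axis segment lies entirely on the surface; one y-axis crossing is at y = 0.
Finally, solving for integer coefficients yields p as stated.

x*y*z - 2*y^3 + y^2*z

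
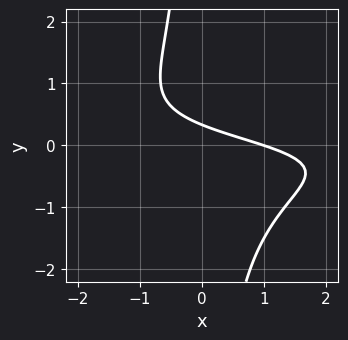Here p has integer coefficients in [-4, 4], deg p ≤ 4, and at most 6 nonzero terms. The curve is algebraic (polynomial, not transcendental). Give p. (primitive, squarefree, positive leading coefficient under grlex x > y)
2*x*y^2 + x + 3*y - 1

(a) Degree: no degree-2 curve has this shape, so deg p = 3.
(b) Against the integer gridlines: it meets the x-axis at x = 1 (among the integer gridlines).
(c) Assembling these constraints gives the stated polynomial.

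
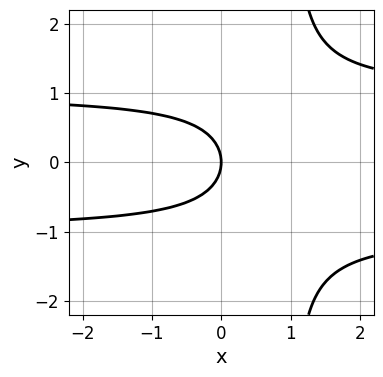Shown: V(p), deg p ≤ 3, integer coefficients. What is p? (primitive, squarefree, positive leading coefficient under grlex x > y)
x*y^2 - y^2 - x

1. deg p = 3. No degree-2 curve has this shape.
2. Symmetries: mirror symmetry y ↦ −y ⇒ only even powers of y.
3. From the axis intercepts and sections: it crosses the y-axis at the gridline y = 0; it crosses the x-axis at the gridline x = 0.
4. Solving for integer coefficients yields p as stated.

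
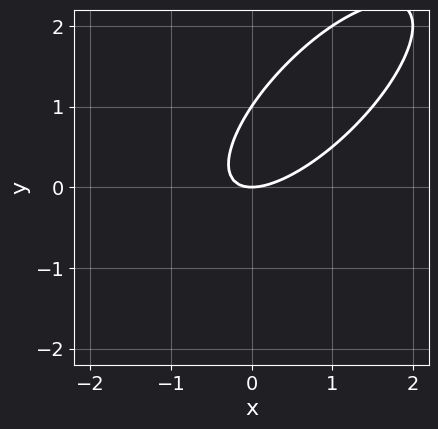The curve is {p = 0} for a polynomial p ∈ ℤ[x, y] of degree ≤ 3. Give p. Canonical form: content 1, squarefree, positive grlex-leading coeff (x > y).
2*x^2 - 3*x*y + 2*y^2 - 2*y

(a) deg p = 2.
(b) From the axis intercepts and sections: the y-axis gridline crossings are at y ∈ {0, 1}; it crosses the x-axis at the gridline x = 0.
(c) Together with the visible shape, these determine p as stated.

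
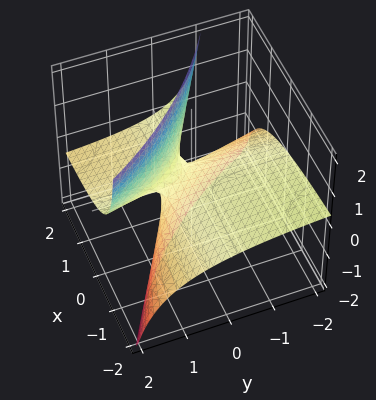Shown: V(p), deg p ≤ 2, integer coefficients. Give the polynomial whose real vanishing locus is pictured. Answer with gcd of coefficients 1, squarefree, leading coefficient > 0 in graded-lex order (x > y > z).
First, deg p = 2.
Next, from the visible intercepts: the visible x-axis segment lies entirely on the surface; one z-axis crossing is at z = 0; the visible y-axis segment lies entirely on the surface.
Finally, fitting integer coefficients to these (and the overall shape) gives p.

x*y + 3*x*z + 3*y*z - 2*z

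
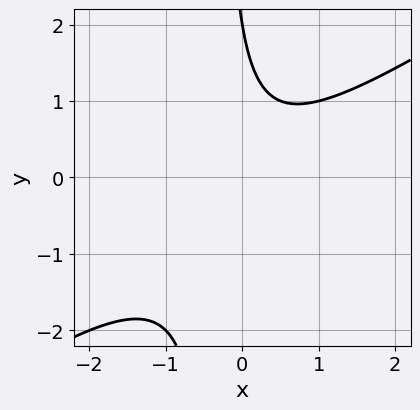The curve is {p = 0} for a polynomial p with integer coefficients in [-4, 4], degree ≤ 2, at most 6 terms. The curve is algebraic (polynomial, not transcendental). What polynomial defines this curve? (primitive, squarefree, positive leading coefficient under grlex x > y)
Degree: no degree-1 curve has this shape, so deg p = 2.
Observable constraints: it meets the y-axis at y = 2 (among the integer gridlines); it misses every integer gridline on the x-axis.
Together with the visible shape, these determine p as stated.

2*x^2 - 3*x*y - y + 2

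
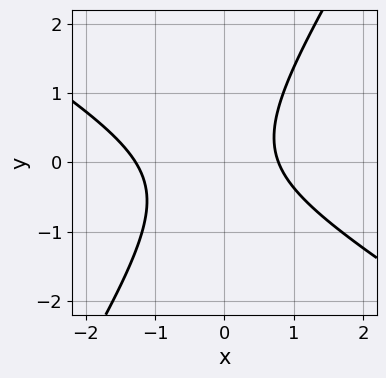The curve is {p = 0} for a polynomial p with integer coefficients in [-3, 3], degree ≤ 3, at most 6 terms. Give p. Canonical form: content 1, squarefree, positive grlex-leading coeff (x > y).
2*x^2 + 2*x*y - 2*y^2 + x - 2

(a) deg p = 2.
(b) Observable constraints: the curve avoids every integer y-axis point in the box.
(c) The integer polynomial consistent with all of this is the stated p.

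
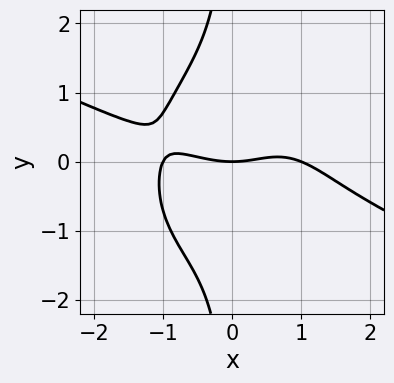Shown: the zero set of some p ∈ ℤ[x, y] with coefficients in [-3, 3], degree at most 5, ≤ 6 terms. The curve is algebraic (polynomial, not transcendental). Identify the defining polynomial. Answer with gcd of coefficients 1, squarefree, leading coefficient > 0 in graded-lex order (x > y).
x^4 + 2*x^3*y + 2*x*y^3 - x^2 + 3*y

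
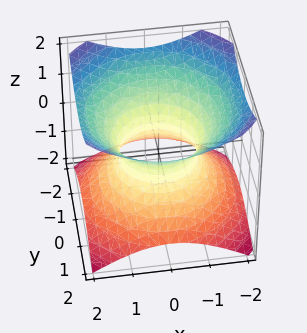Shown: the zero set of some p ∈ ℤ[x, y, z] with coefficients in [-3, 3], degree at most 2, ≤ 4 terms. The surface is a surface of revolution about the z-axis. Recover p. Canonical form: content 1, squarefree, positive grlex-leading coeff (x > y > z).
2*x^2 + 2*y^2 - 3*z^2 - 2

1. The degree is 2 — the shape is more complex than any degree-1 surface.
2. Symmetry: the surface is invariant under rotation about z: p = q(x² + y², z).
3. From the axis intercepts and sections: the surface avoids every integer z-axis point in the box; the y-axis gridline crossings are at y ∈ {-1, 1}.
4. The integer polynomial consistent with all of this is the stated p. Check: (-1, 0, 0) on the x-axis lies on the surface, and p(-1, 0, 0) = 0. ✓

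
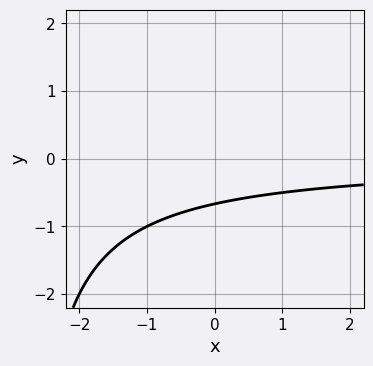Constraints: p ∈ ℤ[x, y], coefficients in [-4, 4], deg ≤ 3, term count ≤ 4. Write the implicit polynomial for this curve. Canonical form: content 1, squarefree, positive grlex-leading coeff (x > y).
x*y + 3*y + 2

The degree is 2 — a generic line meets the curve in up to 2 points.
Observable constraints: the curve avoids every integer x-axis point in the box.
Assembling these constraints gives the stated polynomial.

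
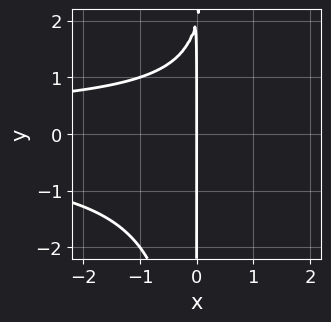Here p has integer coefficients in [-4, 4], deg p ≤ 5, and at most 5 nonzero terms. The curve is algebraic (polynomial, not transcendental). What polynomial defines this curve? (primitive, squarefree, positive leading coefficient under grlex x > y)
1. Degree: a generic line meets the curve in up to 4 points, so deg p = 4.
2. From the visible intercepts: every point of the y-axis in the box is on the curve; it meets the x-axis at x = 0 (among the integer gridlines).
3. Assembling these constraints gives the stated polynomial.

x^2*y^2 - x*y + 2*x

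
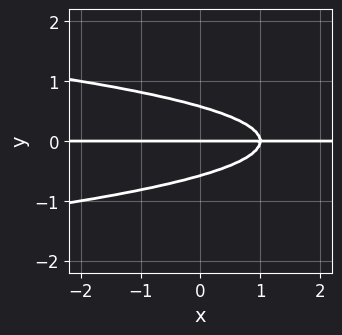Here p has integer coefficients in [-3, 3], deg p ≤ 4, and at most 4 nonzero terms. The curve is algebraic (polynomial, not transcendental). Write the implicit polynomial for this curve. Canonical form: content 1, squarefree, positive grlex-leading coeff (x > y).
The degree is 3 — a generic line meets the curve in up to 3 points.
From the visible intercepts: every point of the x-axis in the box is on the curve; it meets the y-axis at y = 0 (among the integer gridlines).
Assembling these constraints gives the stated polynomial.

3*y^3 + x*y - y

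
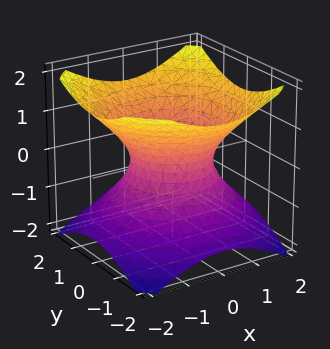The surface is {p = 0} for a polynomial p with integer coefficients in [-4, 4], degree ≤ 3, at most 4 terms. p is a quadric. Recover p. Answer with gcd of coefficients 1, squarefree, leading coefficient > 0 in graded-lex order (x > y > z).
2*x^2 + 2*y^2 - 3*z^2 - 2

(a) The degree is 2 — an hourglass — one-sheet hyperboloid; a quadric.
(b) Symmetries: mirror symmetry z ↦ −z ⇒ only even powers of z; the surface is invariant under rotation about z: p = q(x² + y², z).
(c) Against the integer gridlines: it misses every integer gridline on the z-axis; the x-axis gridline crossings are at x ∈ {-1, 1}; a circular section at z = 0 has radius exactly 1; the y-axis gridline crossings are at y ∈ {-1, 1}.
(d) Fitting integer coefficients to these (and the overall shape) gives p.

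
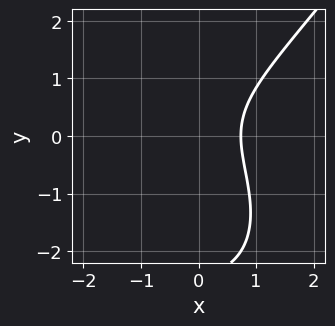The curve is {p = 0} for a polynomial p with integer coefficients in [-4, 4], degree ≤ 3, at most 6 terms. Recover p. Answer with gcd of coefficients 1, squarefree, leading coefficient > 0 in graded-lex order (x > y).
deg p = 3. A generic line meets the curve in up to 3 points.
From the visible intercepts: the curve avoids every integer y-axis point in the box.
Together with the visible shape, these determine p as stated.

2*x^3 - y^3 - 2*y^2 + 3*x - 3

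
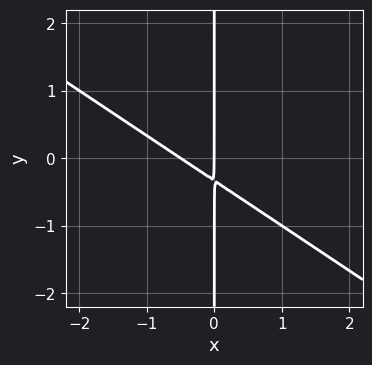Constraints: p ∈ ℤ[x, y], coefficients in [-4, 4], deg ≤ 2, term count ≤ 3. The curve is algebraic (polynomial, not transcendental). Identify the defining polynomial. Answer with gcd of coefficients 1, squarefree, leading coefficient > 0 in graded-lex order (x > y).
2*x^2 + 3*x*y + x

First, degree: a generic line meets the curve in up to 2 points, so deg p = 2.
Then, checking where it meets the axes: the visible y-axis segment lies entirely on the curve; one x-axis crossing is at x = 0.
Finally, fitting integer coefficients to these (and the overall shape) gives p.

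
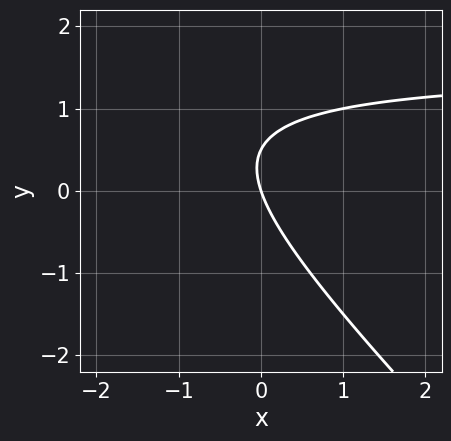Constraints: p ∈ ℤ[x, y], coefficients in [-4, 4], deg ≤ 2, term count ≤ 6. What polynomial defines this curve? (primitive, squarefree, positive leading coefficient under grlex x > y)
First, deg p = 2. The shape is more complex than any degree-1 curve.
Next, reading off the gridlines: it crosses the y-axis at the gridline y = 0; one x-axis crossing is at x = 0.
Finally, the integer polynomial consistent with all of this is the stated p.

2*x*y + 2*y^2 - 3*x - y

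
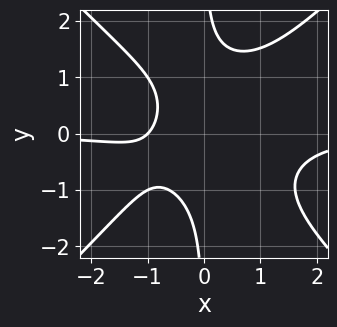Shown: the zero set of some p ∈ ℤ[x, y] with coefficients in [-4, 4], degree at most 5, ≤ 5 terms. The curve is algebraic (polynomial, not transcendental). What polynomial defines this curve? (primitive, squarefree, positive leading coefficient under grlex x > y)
x^3*y - x*y^3 + x + 1

(a) The degree is 4 — no degree-3 curve has this shape.
(b) From the axis intercepts and sections: it misses every integer gridline on the y-axis; it crosses the x-axis at the gridline x = -1.
(c) Assembling these constraints gives the stated polynomial.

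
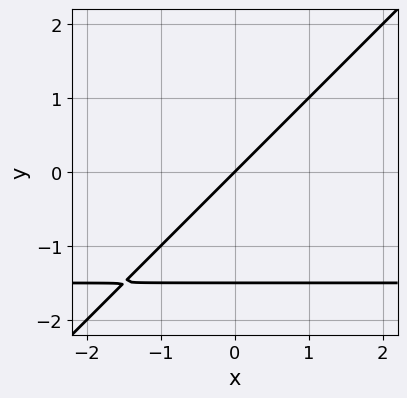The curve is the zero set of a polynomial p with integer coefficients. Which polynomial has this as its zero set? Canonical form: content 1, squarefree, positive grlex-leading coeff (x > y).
2*x*y - 2*y^2 + 3*x - 3*y

deg p = 2. The shape is more complex than any degree-1 curve.
From the visible intercepts: one x-axis crossing is at x = 0; it meets the y-axis at y = 0 (among the integer gridlines).
Matching integer coefficients to the picture gives p.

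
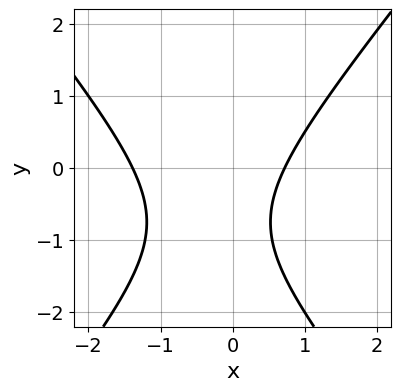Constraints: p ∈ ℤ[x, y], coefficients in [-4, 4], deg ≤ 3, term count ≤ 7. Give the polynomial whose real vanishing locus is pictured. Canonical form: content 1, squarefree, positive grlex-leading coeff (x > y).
3*x^2 - 2*y^2 + 2*x - 3*y - 3

First, degree: a generic line meets the curve in up to 2 points, so deg p = 2.
Then, from the visible intercepts: no y-intercept at any integer in the box.
Finally, assembling these constraints gives the stated polynomial.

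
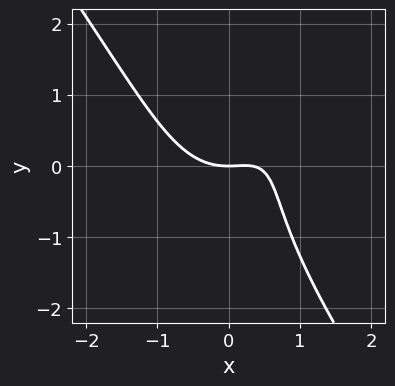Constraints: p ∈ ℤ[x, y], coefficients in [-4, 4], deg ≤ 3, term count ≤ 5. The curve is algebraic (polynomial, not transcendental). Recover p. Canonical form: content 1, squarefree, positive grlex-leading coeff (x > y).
3*x^3 + y^3 - x^2 - 3*x*y + 3*y

Degree: the shape is more complex than any degree-2 curve, so deg p = 3.
Reading off the gridlines: it meets the y-axis at y = 0 (among the integer gridlines); it meets the x-axis at x = 0 (among the integer gridlines).
Matching integer coefficients to the picture gives p.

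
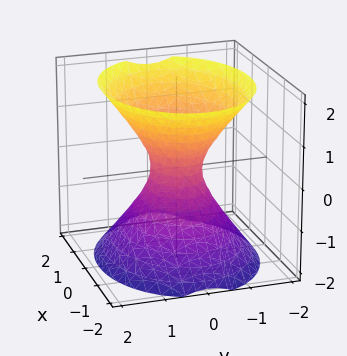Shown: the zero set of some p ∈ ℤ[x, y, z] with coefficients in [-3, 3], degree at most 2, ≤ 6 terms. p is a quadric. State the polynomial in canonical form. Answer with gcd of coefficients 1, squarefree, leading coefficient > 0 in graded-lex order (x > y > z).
2*x^2 + 3*y^2 - 2*z^2 - 1

1. Degree: an hourglass — one-sheet hyperboloid; a quadric, so deg p = 2.
2. Symmetries: mirror symmetry y ↦ −y ⇒ only even powers of y; it's symmetric under x → −x, forcing even powers of x; mirror symmetry z ↦ −z ⇒ only even powers of z.
3. Reading off the gridlines: no z-intercept at any integer in the box.
4. Solving for integer coefficients yields p as stated.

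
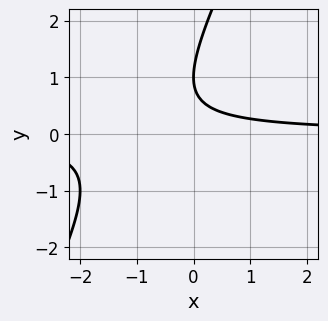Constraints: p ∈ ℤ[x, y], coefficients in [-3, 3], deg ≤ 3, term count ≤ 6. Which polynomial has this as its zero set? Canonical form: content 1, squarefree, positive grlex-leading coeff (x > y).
First, the degree is 2 — the shape is more complex than any degree-1 curve.
Next, from the visible intercepts: the curve avoids every integer x-axis point in the box; it meets the y-axis at y = 1 (among the integer gridlines).
Finally, the integer polynomial consistent with all of this is the stated p.

2*x*y - y^2 + 2*y - 1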